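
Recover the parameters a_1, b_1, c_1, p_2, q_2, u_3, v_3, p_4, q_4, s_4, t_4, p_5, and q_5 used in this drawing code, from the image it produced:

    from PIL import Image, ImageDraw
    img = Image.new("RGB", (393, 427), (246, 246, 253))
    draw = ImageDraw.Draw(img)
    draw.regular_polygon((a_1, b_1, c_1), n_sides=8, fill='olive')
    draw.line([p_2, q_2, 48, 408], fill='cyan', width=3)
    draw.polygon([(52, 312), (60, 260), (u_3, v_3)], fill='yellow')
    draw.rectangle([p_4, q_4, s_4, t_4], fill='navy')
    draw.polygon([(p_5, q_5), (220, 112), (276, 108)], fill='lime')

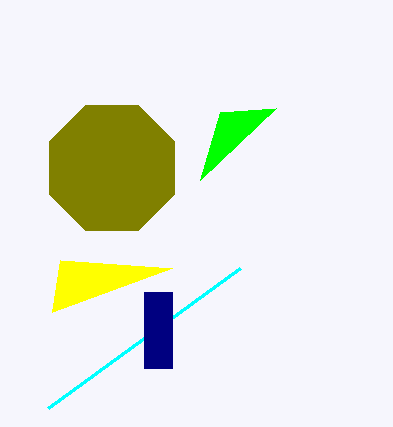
a_1 = 112; b_1 = 168; c_1 = 68; p_2 = 240; q_2 = 268; u_3 = 172; v_3 = 268; p_4 = 144; q_4 = 292; s_4 = 172; t_4 = 368; p_5 = 200; q_5 = 180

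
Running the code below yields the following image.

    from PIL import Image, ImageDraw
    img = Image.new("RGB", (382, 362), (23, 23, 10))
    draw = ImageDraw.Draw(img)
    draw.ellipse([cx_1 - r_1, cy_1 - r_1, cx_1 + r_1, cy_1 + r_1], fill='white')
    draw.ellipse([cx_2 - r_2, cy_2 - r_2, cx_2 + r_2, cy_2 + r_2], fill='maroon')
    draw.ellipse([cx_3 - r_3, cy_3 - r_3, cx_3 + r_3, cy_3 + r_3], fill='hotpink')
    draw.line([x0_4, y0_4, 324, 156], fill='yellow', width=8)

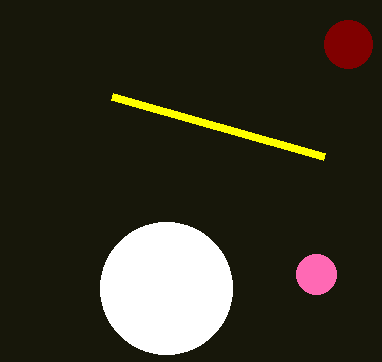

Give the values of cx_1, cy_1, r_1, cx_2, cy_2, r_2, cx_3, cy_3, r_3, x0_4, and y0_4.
cx_1 = 166
cy_1 = 288
r_1 = 66
cx_2 = 348
cy_2 = 44
r_2 = 24
cx_3 = 316
cy_3 = 274
r_3 = 20
x0_4 = 112
y0_4 = 96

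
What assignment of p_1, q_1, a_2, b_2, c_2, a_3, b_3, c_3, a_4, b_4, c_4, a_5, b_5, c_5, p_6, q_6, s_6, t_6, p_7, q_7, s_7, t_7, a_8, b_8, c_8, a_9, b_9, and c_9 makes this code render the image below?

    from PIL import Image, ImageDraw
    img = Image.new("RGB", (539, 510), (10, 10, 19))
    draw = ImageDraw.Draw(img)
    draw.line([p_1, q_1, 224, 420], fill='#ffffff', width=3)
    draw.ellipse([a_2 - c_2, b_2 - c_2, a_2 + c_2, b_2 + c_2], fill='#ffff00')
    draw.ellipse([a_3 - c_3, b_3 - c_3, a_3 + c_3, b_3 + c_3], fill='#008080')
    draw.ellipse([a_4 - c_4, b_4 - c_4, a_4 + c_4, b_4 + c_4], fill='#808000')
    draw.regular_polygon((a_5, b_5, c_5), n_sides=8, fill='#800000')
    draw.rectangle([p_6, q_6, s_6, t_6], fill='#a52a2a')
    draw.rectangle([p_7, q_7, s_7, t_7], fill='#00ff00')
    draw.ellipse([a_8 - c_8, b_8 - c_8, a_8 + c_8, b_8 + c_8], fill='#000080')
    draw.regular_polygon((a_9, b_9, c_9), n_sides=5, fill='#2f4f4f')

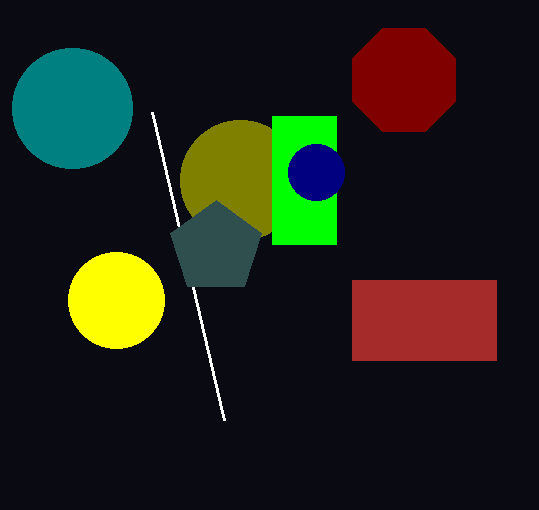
p_1 = 152
q_1 = 112
a_2 = 116
b_2 = 300
c_2 = 48
a_3 = 72
b_3 = 108
c_3 = 60
a_4 = 240
b_4 = 180
c_4 = 60
a_5 = 404
b_5 = 80
c_5 = 56
p_6 = 352
q_6 = 280
s_6 = 496
t_6 = 360
p_7 = 272
q_7 = 116
s_7 = 336
t_7 = 244
a_8 = 316
b_8 = 172
c_8 = 28
a_9 = 216
b_9 = 248
c_9 = 48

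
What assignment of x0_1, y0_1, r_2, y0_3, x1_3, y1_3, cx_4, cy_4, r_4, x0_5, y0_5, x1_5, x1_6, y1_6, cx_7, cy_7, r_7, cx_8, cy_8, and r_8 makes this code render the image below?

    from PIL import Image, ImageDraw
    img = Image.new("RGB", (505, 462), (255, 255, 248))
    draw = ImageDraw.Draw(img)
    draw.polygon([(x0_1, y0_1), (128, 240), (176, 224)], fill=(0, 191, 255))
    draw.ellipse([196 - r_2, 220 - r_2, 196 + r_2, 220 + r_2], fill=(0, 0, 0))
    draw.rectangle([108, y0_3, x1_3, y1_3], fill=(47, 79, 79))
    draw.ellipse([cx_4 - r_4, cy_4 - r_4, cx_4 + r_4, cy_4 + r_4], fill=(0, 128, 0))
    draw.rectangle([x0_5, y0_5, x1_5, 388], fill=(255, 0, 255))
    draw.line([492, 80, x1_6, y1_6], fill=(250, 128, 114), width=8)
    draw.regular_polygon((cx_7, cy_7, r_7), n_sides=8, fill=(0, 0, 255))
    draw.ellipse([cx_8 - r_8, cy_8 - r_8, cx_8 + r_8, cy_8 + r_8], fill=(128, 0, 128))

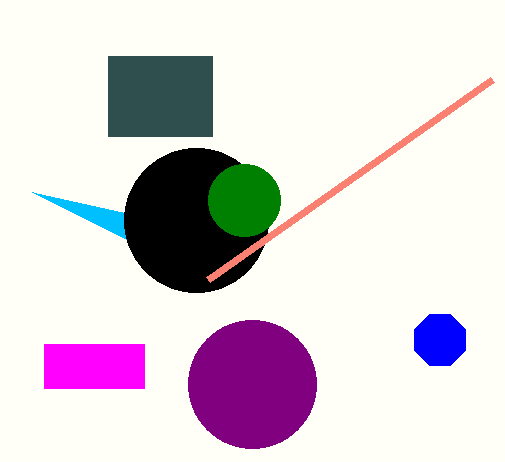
x0_1 = 32, y0_1 = 192, r_2 = 72, y0_3 = 56, x1_3 = 212, y1_3 = 136, cx_4 = 244, cy_4 = 200, r_4 = 36, x0_5 = 44, y0_5 = 344, x1_5 = 144, x1_6 = 208, y1_6 = 280, cx_7 = 440, cy_7 = 340, r_7 = 28, cx_8 = 252, cy_8 = 384, r_8 = 64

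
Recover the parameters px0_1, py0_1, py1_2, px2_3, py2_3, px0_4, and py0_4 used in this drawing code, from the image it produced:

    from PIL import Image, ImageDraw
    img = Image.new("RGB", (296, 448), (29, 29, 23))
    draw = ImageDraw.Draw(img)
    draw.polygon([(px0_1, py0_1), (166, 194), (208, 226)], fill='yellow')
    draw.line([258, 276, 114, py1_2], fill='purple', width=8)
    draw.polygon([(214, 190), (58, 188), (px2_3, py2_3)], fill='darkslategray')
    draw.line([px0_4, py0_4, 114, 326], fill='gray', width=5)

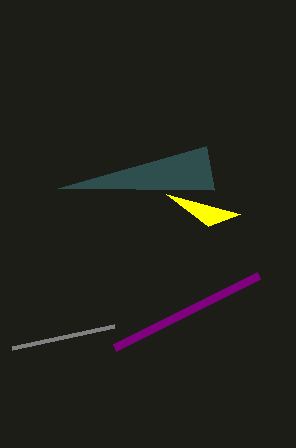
px0_1 = 240; py0_1 = 214; py1_2 = 348; px2_3 = 206; py2_3 = 146; px0_4 = 12; py0_4 = 348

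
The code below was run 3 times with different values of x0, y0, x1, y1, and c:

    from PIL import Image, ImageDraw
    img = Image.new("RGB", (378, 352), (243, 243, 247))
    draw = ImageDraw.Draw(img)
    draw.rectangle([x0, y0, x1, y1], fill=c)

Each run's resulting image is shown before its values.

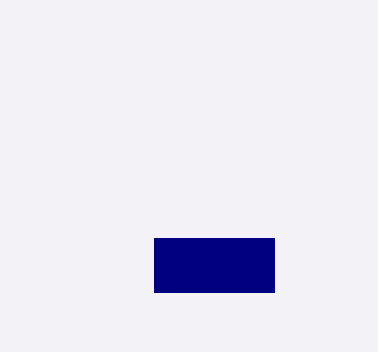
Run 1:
x0 = 154
y0 = 238
x1 = 274
y1 = 292
c = 'navy'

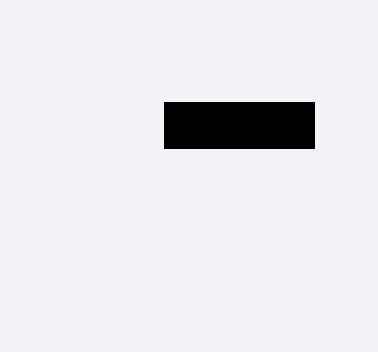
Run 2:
x0 = 164; y0 = 102; x1 = 314; y1 = 148; c = 'black'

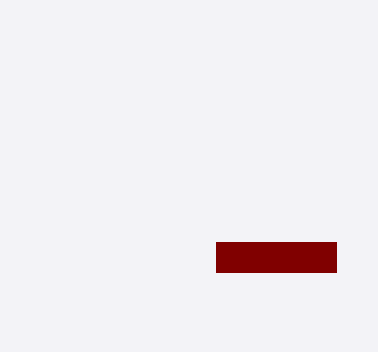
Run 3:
x0 = 216; y0 = 242; x1 = 336; y1 = 272; c = 'maroon'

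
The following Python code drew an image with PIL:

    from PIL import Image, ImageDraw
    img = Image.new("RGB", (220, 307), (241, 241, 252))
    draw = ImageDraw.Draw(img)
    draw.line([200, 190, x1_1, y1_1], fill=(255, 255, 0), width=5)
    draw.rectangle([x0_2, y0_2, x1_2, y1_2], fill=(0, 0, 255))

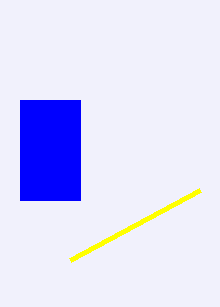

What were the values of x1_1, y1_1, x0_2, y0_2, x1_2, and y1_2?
x1_1 = 70, y1_1 = 260, x0_2 = 20, y0_2 = 100, x1_2 = 80, y1_2 = 200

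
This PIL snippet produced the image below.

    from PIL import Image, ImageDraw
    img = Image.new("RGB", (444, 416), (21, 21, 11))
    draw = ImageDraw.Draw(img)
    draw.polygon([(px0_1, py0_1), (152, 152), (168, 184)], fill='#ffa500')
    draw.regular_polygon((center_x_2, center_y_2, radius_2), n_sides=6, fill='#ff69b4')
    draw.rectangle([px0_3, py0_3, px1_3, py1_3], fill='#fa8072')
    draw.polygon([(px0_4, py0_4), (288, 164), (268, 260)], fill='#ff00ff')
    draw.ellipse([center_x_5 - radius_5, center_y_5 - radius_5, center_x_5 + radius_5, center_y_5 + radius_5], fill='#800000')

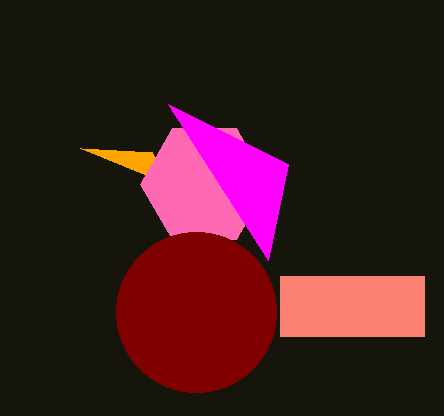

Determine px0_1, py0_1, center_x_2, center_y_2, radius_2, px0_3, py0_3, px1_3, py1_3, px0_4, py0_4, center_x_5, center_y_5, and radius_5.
px0_1 = 80, py0_1 = 148, center_x_2 = 204, center_y_2 = 184, radius_2 = 64, px0_3 = 280, py0_3 = 276, px1_3 = 424, py1_3 = 336, px0_4 = 168, py0_4 = 104, center_x_5 = 196, center_y_5 = 312, radius_5 = 80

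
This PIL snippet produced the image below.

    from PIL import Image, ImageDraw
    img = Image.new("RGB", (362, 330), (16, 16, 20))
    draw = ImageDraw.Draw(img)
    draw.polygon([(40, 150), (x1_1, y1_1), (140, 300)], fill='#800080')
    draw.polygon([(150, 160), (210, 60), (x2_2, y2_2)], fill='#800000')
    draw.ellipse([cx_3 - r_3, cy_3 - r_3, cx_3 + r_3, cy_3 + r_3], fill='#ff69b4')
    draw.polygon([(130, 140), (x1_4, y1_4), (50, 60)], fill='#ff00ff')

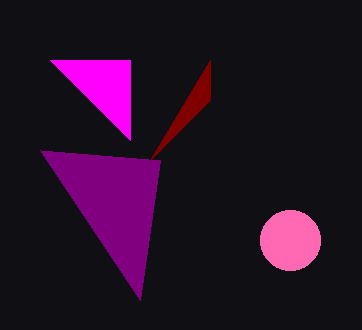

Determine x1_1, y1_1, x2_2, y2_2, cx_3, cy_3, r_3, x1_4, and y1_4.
x1_1 = 160
y1_1 = 160
x2_2 = 210
y2_2 = 100
cx_3 = 290
cy_3 = 240
r_3 = 30
x1_4 = 130
y1_4 = 60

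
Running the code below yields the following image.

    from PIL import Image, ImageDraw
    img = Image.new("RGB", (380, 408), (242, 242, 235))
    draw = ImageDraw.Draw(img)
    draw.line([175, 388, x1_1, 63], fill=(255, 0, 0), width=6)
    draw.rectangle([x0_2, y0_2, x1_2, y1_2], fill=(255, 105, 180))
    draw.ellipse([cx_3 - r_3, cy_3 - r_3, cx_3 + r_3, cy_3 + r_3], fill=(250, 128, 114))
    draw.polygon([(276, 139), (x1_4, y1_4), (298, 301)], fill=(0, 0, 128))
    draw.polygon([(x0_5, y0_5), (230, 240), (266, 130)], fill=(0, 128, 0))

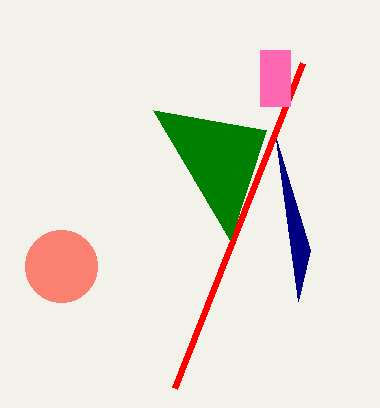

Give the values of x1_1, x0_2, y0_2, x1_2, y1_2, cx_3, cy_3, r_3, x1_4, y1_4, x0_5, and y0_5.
x1_1 = 303
x0_2 = 260
y0_2 = 50
x1_2 = 290
y1_2 = 106
cx_3 = 61
cy_3 = 266
r_3 = 36
x1_4 = 310
y1_4 = 250
x0_5 = 153
y0_5 = 110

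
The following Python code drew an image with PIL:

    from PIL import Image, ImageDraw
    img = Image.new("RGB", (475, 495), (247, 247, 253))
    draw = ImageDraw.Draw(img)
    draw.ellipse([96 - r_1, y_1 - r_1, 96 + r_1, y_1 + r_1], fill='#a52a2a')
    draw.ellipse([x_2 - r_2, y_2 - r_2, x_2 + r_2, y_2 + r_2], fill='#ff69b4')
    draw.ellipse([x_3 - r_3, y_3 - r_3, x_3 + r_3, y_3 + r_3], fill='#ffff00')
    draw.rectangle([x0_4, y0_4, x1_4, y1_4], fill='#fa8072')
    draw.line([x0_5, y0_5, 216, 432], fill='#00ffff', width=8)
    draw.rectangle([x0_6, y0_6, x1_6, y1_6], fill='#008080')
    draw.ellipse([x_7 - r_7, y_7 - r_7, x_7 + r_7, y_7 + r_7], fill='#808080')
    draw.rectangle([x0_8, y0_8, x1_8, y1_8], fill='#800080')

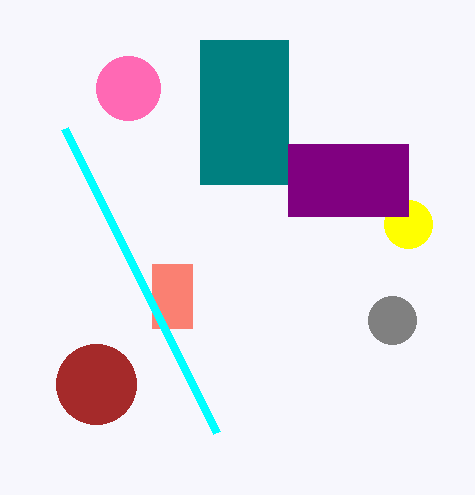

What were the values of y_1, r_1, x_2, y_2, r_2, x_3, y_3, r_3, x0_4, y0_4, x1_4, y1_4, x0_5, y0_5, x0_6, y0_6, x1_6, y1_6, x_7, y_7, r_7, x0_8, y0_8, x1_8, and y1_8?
y_1 = 384
r_1 = 40
x_2 = 128
y_2 = 88
r_2 = 32
x_3 = 408
y_3 = 224
r_3 = 24
x0_4 = 152
y0_4 = 264
x1_4 = 192
y1_4 = 328
x0_5 = 64
y0_5 = 128
x0_6 = 200
y0_6 = 40
x1_6 = 288
y1_6 = 184
x_7 = 392
y_7 = 320
r_7 = 24
x0_8 = 288
y0_8 = 144
x1_8 = 408
y1_8 = 216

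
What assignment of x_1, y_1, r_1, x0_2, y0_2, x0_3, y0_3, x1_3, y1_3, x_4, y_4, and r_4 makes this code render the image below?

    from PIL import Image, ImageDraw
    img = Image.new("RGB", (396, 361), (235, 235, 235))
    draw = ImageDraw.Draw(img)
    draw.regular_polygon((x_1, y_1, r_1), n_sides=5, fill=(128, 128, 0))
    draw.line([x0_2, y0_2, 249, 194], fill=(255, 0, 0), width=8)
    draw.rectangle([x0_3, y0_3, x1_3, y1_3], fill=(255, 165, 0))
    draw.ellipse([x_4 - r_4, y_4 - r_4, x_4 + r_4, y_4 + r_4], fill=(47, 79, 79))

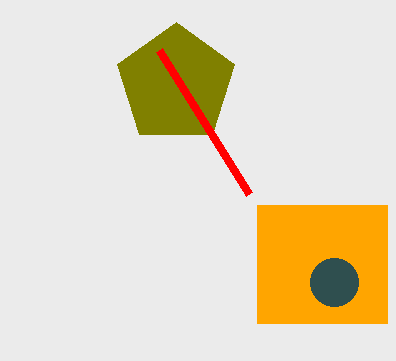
x_1 = 176; y_1 = 84; r_1 = 62; x0_2 = 159; y0_2 = 50; x0_3 = 257; y0_3 = 205; x1_3 = 387; y1_3 = 323; x_4 = 334; y_4 = 282; r_4 = 24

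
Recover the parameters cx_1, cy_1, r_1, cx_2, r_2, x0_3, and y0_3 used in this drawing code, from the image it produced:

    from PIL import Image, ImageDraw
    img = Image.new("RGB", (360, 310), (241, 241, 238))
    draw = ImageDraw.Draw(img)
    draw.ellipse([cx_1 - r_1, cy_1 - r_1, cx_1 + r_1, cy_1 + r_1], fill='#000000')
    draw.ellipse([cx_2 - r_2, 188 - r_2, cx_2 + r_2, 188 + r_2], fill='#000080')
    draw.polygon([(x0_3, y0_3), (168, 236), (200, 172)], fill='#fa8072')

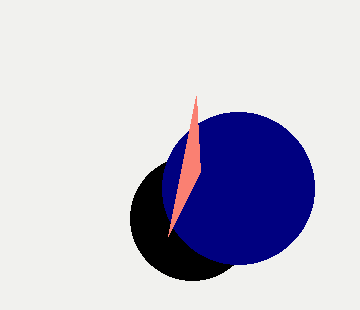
cx_1 = 192
cy_1 = 218
r_1 = 62
cx_2 = 238
r_2 = 76
x0_3 = 196
y0_3 = 96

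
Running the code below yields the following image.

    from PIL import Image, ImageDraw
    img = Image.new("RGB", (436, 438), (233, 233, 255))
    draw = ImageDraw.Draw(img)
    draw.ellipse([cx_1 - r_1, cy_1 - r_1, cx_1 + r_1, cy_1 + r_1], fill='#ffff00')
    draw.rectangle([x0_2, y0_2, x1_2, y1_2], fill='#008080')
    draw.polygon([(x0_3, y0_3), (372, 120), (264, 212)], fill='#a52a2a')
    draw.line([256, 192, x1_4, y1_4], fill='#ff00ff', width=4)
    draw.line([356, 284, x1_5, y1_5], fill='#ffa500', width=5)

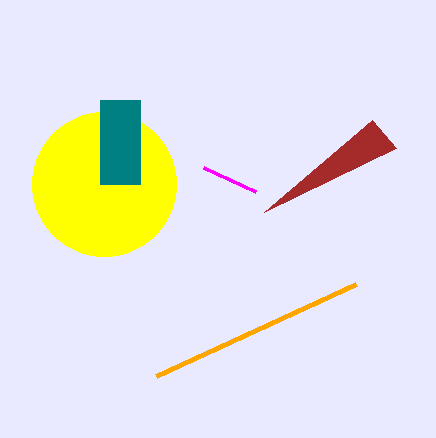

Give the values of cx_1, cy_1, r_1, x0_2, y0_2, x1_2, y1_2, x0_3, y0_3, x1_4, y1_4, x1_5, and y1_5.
cx_1 = 104, cy_1 = 184, r_1 = 72, x0_2 = 100, y0_2 = 100, x1_2 = 140, y1_2 = 184, x0_3 = 396, y0_3 = 148, x1_4 = 204, y1_4 = 168, x1_5 = 156, y1_5 = 376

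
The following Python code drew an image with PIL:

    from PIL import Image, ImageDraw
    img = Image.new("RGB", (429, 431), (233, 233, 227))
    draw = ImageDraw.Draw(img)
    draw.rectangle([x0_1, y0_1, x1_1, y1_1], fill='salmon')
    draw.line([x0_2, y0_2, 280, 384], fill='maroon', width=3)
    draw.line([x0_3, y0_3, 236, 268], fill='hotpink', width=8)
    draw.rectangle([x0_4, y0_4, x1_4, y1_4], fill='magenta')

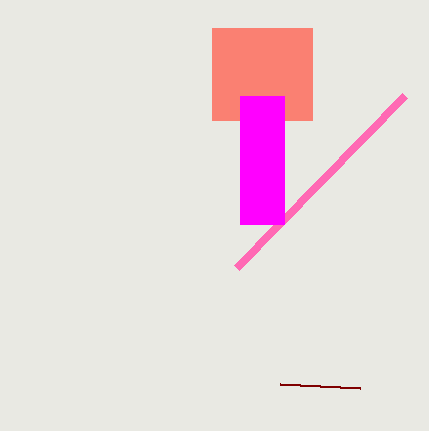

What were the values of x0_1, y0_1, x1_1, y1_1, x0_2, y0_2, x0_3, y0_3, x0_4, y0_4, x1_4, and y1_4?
x0_1 = 212, y0_1 = 28, x1_1 = 312, y1_1 = 120, x0_2 = 360, y0_2 = 388, x0_3 = 404, y0_3 = 96, x0_4 = 240, y0_4 = 96, x1_4 = 284, y1_4 = 224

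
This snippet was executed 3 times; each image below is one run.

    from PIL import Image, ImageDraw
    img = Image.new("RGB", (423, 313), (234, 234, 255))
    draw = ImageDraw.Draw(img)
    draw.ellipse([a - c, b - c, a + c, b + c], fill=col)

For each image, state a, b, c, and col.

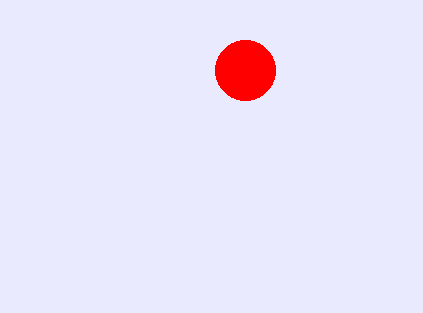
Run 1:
a = 245; b = 70; c = 30; col = 'red'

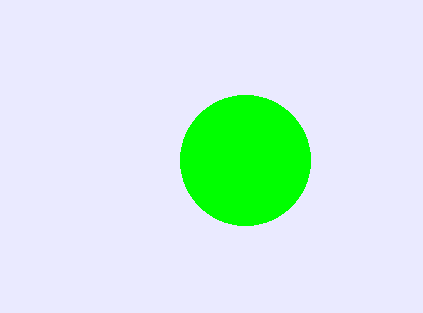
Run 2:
a = 245; b = 160; c = 65; col = 'lime'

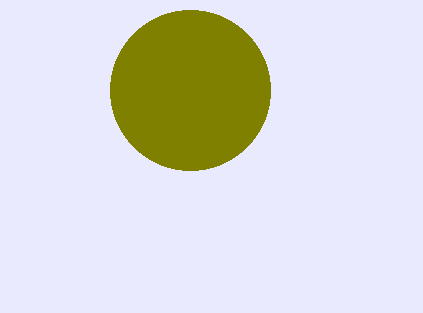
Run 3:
a = 190, b = 90, c = 80, col = 'olive'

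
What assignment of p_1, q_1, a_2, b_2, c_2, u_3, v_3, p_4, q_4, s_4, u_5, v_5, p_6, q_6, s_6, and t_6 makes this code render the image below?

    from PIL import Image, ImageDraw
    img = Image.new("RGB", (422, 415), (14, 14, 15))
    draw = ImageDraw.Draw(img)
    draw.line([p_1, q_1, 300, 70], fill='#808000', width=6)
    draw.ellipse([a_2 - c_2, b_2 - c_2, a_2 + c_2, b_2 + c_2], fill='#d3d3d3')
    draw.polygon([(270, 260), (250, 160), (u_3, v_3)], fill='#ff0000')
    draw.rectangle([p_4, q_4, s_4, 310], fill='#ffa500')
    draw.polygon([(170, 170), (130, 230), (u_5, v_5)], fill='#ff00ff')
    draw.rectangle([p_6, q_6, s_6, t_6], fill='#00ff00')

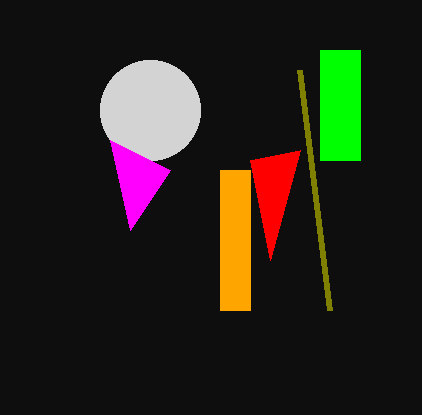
p_1 = 330; q_1 = 310; a_2 = 150; b_2 = 110; c_2 = 50; u_3 = 300; v_3 = 150; p_4 = 220; q_4 = 170; s_4 = 250; u_5 = 110; v_5 = 140; p_6 = 320; q_6 = 50; s_6 = 360; t_6 = 160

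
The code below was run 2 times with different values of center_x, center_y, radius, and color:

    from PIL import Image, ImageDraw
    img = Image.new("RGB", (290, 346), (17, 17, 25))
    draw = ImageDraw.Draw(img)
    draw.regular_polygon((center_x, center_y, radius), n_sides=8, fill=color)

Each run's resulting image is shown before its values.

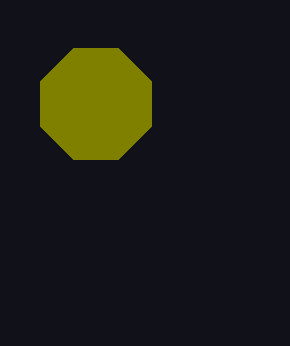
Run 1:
center_x = 96
center_y = 104
radius = 60
color = 'olive'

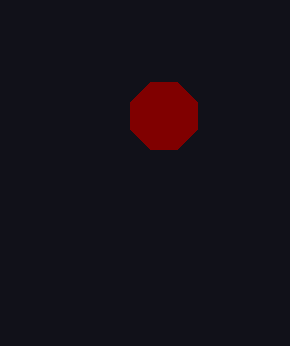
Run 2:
center_x = 164
center_y = 116
radius = 36
color = 'maroon'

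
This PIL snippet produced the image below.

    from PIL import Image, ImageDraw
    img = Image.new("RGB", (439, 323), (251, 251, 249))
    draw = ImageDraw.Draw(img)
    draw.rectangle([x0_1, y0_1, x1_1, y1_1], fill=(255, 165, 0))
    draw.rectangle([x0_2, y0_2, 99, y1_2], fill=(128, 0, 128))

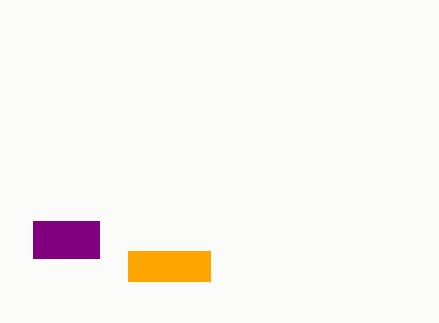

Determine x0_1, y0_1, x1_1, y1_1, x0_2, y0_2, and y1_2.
x0_1 = 128
y0_1 = 251
x1_1 = 210
y1_1 = 281
x0_2 = 33
y0_2 = 221
y1_2 = 258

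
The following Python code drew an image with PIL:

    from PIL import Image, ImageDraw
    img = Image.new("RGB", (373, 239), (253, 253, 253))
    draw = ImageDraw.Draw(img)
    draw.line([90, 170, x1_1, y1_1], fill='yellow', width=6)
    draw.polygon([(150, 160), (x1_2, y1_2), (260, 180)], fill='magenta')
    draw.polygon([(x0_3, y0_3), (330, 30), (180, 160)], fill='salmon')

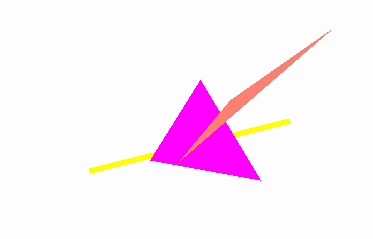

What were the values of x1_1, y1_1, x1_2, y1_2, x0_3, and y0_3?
x1_1 = 290; y1_1 = 120; x1_2 = 200; y1_2 = 80; x0_3 = 230; y0_3 = 100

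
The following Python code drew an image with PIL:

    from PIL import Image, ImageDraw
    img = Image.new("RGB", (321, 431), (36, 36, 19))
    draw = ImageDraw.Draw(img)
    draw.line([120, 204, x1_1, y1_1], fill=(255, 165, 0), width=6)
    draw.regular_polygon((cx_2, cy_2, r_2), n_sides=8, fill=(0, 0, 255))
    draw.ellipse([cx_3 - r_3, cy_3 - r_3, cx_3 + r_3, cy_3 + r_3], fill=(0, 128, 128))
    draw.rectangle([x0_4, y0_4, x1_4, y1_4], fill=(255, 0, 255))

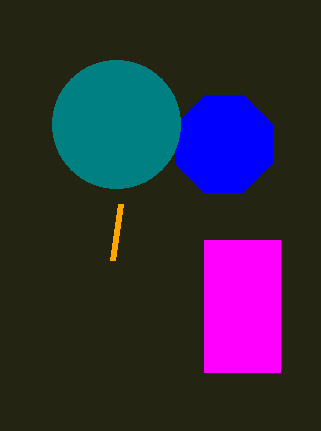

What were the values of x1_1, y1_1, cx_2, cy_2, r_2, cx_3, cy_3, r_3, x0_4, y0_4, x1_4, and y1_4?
x1_1 = 112; y1_1 = 260; cx_2 = 224; cy_2 = 144; r_2 = 52; cx_3 = 116; cy_3 = 124; r_3 = 64; x0_4 = 204; y0_4 = 240; x1_4 = 280; y1_4 = 372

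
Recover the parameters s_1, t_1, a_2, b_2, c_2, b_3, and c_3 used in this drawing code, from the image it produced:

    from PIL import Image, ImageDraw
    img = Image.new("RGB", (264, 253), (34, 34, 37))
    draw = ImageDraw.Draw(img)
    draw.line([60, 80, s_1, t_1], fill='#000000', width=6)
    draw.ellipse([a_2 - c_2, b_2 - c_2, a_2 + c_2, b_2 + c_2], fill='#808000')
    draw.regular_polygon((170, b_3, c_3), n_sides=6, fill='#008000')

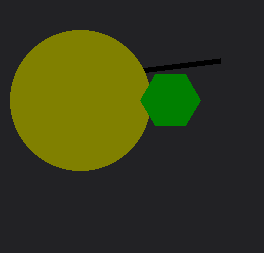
s_1 = 220, t_1 = 60, a_2 = 80, b_2 = 100, c_2 = 70, b_3 = 100, c_3 = 30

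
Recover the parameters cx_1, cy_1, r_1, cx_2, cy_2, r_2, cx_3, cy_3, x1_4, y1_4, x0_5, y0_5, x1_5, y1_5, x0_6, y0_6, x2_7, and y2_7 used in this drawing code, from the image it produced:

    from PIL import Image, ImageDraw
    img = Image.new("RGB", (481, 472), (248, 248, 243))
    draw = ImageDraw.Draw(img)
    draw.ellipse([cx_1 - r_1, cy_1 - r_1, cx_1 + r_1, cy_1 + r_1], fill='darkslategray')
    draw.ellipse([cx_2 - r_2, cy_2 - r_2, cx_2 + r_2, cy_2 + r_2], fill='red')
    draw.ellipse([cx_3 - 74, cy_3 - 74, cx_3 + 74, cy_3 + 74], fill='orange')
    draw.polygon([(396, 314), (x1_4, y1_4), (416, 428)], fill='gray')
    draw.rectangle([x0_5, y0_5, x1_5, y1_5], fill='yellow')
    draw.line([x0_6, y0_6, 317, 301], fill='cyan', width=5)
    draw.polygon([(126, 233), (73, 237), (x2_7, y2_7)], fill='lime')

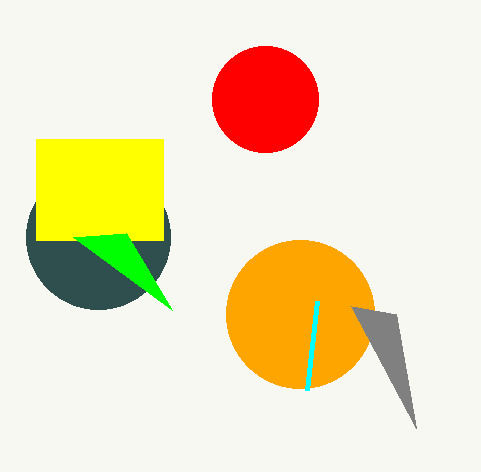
cx_1 = 98
cy_1 = 237
r_1 = 72
cx_2 = 265
cy_2 = 99
r_2 = 53
cx_3 = 300
cy_3 = 314
x1_4 = 351
y1_4 = 306
x0_5 = 36
y0_5 = 139
x1_5 = 163
y1_5 = 240
x0_6 = 307
y0_6 = 390
x2_7 = 172
y2_7 = 310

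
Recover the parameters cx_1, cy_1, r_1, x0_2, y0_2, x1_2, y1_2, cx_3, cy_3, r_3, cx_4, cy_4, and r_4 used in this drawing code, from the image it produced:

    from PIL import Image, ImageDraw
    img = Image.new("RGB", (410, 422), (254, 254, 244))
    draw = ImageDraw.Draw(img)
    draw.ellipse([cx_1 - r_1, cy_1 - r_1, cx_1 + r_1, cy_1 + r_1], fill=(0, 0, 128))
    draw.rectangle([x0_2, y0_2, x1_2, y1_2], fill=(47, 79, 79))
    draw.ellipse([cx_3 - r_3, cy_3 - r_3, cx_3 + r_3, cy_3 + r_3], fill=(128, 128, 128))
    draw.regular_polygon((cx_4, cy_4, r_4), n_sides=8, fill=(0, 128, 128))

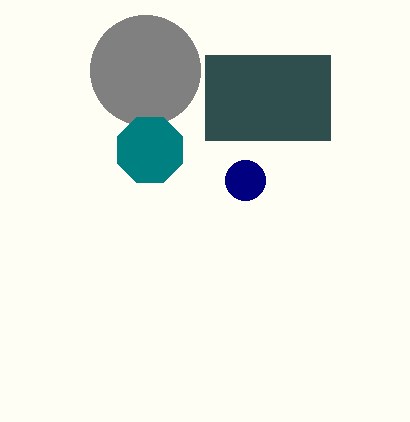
cx_1 = 245
cy_1 = 180
r_1 = 20
x0_2 = 205
y0_2 = 55
x1_2 = 330
y1_2 = 140
cx_3 = 145
cy_3 = 70
r_3 = 55
cx_4 = 150
cy_4 = 150
r_4 = 35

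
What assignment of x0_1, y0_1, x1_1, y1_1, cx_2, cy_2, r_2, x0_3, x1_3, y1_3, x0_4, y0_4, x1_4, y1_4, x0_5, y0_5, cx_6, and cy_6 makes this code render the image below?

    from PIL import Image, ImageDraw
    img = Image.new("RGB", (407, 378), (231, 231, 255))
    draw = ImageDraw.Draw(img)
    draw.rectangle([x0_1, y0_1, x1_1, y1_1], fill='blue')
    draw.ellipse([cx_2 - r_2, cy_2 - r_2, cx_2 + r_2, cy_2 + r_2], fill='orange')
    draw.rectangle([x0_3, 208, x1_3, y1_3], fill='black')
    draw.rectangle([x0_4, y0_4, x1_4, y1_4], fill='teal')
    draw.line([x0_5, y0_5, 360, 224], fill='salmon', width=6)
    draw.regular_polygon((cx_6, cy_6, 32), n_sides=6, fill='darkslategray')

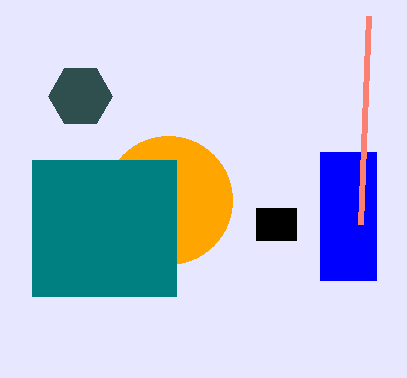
x0_1 = 320; y0_1 = 152; x1_1 = 376; y1_1 = 280; cx_2 = 168; cy_2 = 200; r_2 = 64; x0_3 = 256; x1_3 = 296; y1_3 = 240; x0_4 = 32; y0_4 = 160; x1_4 = 176; y1_4 = 296; x0_5 = 368; y0_5 = 16; cx_6 = 80; cy_6 = 96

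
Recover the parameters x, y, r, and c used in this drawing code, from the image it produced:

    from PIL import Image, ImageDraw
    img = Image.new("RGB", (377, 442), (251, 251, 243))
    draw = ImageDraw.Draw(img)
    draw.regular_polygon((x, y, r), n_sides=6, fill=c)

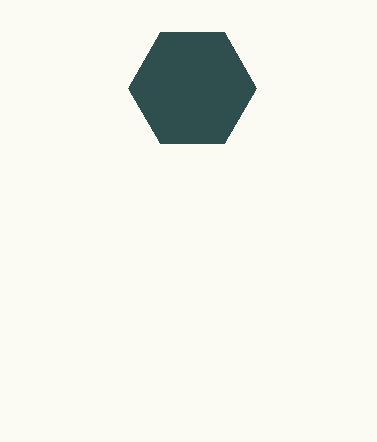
x = 192; y = 88; r = 64; c = 'darkslategray'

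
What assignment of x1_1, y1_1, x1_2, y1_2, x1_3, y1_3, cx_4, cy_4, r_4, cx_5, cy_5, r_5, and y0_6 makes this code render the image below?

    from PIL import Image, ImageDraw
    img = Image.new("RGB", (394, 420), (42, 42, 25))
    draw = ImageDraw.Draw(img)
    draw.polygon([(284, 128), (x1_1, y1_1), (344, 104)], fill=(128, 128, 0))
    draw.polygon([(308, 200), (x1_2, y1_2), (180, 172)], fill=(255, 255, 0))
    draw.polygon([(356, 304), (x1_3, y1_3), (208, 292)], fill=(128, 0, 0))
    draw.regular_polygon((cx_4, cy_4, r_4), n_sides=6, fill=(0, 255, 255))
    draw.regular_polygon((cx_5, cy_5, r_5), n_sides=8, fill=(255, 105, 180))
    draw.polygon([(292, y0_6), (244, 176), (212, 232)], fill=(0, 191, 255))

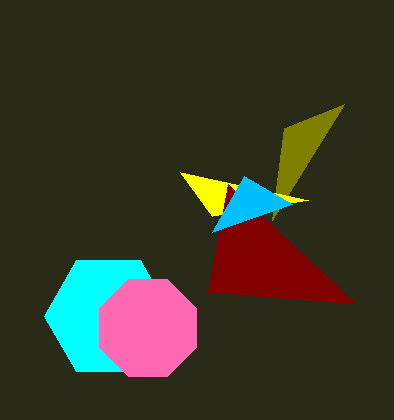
x1_1 = 272, y1_1 = 220, x1_2 = 212, y1_2 = 216, x1_3 = 228, y1_3 = 184, cx_4 = 108, cy_4 = 316, r_4 = 64, cx_5 = 148, cy_5 = 328, r_5 = 52, y0_6 = 204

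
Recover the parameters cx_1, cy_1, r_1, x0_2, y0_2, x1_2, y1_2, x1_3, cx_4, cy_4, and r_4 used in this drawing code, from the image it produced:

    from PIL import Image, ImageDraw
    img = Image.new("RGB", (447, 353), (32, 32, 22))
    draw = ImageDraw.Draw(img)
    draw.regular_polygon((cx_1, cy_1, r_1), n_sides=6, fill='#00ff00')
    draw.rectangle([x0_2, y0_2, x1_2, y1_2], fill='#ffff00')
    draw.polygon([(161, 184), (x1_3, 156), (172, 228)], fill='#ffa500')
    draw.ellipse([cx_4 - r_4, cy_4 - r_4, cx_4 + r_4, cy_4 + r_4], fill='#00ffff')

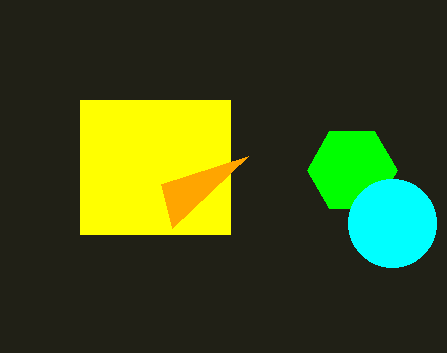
cx_1 = 352
cy_1 = 170
r_1 = 45
x0_2 = 80
y0_2 = 100
x1_2 = 230
y1_2 = 234
x1_3 = 248
cx_4 = 392
cy_4 = 223
r_4 = 44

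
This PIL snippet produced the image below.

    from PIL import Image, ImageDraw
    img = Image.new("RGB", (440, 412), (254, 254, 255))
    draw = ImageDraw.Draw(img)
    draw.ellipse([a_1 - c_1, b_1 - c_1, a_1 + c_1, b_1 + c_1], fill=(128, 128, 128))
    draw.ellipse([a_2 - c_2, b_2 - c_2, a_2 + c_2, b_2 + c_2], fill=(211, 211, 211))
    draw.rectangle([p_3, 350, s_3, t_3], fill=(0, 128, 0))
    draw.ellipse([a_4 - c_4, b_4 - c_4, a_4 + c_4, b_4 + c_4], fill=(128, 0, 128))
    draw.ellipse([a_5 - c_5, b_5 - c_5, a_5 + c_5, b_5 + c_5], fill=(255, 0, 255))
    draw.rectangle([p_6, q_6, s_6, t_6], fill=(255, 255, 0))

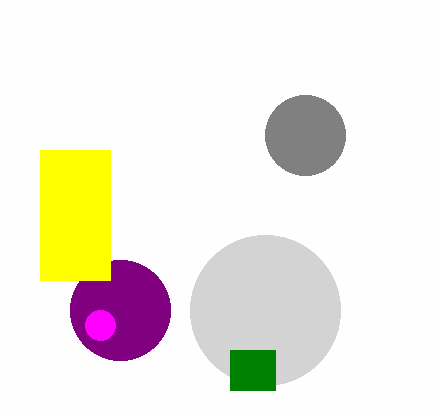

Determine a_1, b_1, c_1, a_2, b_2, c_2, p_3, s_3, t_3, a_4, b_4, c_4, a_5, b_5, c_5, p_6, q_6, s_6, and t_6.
a_1 = 305
b_1 = 135
c_1 = 40
a_2 = 265
b_2 = 310
c_2 = 75
p_3 = 230
s_3 = 275
t_3 = 390
a_4 = 120
b_4 = 310
c_4 = 50
a_5 = 100
b_5 = 325
c_5 = 15
p_6 = 40
q_6 = 150
s_6 = 110
t_6 = 280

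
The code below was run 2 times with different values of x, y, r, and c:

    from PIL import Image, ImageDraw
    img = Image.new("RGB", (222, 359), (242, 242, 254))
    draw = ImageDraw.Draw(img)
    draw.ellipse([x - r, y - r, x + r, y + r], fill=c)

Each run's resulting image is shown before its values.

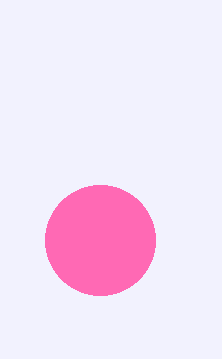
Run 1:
x = 100
y = 240
r = 55
c = 'hotpink'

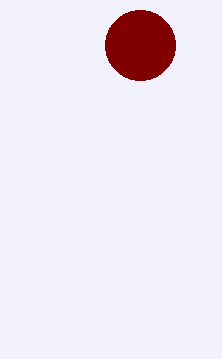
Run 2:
x = 140; y = 45; r = 35; c = 'maroon'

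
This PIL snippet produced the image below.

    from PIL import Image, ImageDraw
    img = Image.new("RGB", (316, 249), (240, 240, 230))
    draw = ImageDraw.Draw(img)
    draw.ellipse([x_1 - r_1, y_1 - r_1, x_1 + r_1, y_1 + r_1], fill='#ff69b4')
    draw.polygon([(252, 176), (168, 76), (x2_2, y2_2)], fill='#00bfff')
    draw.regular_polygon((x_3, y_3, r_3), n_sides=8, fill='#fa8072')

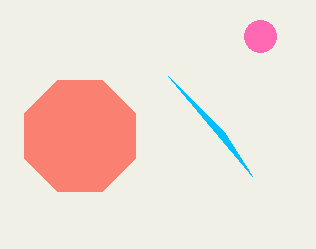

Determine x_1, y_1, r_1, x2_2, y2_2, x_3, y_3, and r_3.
x_1 = 260
y_1 = 36
r_1 = 16
x2_2 = 224
y2_2 = 132
x_3 = 80
y_3 = 136
r_3 = 60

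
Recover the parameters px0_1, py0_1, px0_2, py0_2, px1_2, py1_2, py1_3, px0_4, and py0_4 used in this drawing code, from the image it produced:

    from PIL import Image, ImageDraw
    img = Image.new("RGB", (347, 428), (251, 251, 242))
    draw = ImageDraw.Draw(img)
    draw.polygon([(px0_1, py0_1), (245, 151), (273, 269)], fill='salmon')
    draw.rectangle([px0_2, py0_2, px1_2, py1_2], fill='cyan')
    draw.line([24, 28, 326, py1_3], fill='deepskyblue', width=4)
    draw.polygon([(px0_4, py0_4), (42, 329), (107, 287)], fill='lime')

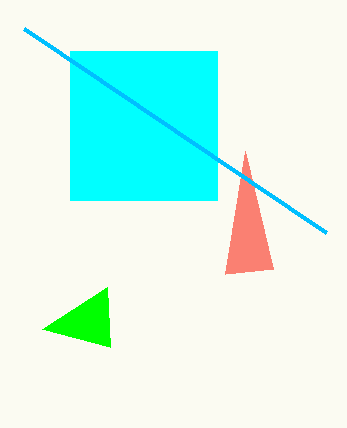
px0_1 = 225; py0_1 = 274; px0_2 = 70; py0_2 = 51; px1_2 = 217; py1_2 = 200; py1_3 = 232; px0_4 = 110; py0_4 = 347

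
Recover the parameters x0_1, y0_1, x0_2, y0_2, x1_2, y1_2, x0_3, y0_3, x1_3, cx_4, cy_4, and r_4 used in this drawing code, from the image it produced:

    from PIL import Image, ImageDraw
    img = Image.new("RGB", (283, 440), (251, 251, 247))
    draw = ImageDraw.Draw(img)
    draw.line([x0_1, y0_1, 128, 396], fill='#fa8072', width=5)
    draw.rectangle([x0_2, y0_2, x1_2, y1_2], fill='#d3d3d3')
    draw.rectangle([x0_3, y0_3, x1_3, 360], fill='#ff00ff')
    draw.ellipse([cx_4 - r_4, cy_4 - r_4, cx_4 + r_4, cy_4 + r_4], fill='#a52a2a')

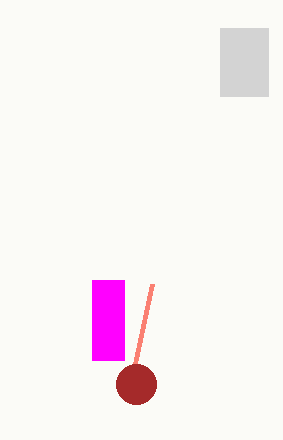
x0_1 = 152
y0_1 = 284
x0_2 = 220
y0_2 = 28
x1_2 = 268
y1_2 = 96
x0_3 = 92
y0_3 = 280
x1_3 = 124
cx_4 = 136
cy_4 = 384
r_4 = 20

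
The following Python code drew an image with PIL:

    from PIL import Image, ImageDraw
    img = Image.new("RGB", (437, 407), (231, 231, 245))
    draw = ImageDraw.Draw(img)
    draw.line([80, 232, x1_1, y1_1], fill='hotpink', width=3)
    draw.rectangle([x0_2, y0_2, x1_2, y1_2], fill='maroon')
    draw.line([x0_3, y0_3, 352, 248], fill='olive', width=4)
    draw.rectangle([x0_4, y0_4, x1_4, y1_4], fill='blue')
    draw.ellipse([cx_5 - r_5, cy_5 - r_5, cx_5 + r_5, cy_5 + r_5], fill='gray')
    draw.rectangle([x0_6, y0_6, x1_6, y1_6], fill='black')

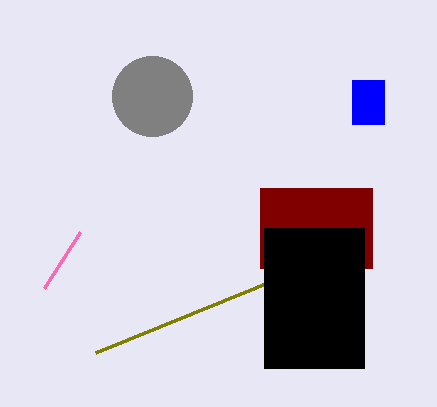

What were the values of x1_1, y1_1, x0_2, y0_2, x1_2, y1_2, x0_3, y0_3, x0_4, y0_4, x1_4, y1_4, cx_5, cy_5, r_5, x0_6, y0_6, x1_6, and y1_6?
x1_1 = 44, y1_1 = 288, x0_2 = 260, y0_2 = 188, x1_2 = 372, y1_2 = 268, x0_3 = 96, y0_3 = 352, x0_4 = 352, y0_4 = 80, x1_4 = 384, y1_4 = 124, cx_5 = 152, cy_5 = 96, r_5 = 40, x0_6 = 264, y0_6 = 228, x1_6 = 364, y1_6 = 368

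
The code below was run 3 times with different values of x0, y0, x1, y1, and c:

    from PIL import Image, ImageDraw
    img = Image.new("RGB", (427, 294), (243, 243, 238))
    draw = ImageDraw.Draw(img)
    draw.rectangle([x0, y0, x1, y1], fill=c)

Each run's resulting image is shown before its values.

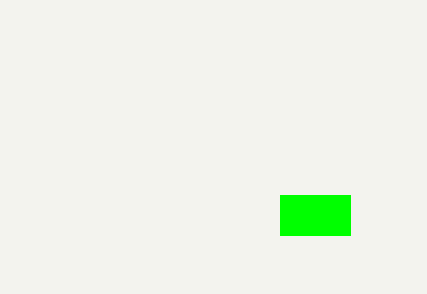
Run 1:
x0 = 280, y0 = 195, x1 = 350, y1 = 235, c = 'lime'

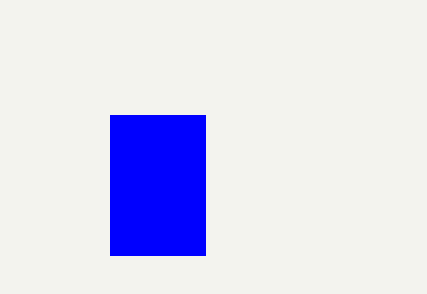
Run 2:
x0 = 110; y0 = 115; x1 = 205; y1 = 255; c = 'blue'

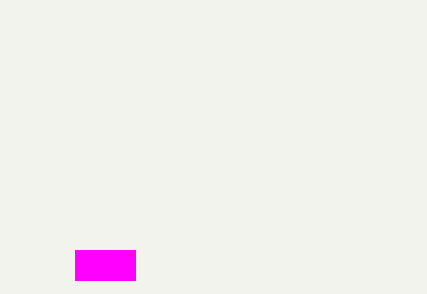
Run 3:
x0 = 75; y0 = 250; x1 = 135; y1 = 280; c = 'magenta'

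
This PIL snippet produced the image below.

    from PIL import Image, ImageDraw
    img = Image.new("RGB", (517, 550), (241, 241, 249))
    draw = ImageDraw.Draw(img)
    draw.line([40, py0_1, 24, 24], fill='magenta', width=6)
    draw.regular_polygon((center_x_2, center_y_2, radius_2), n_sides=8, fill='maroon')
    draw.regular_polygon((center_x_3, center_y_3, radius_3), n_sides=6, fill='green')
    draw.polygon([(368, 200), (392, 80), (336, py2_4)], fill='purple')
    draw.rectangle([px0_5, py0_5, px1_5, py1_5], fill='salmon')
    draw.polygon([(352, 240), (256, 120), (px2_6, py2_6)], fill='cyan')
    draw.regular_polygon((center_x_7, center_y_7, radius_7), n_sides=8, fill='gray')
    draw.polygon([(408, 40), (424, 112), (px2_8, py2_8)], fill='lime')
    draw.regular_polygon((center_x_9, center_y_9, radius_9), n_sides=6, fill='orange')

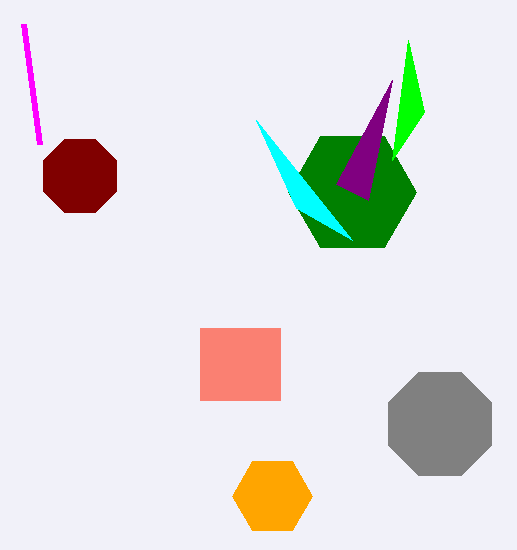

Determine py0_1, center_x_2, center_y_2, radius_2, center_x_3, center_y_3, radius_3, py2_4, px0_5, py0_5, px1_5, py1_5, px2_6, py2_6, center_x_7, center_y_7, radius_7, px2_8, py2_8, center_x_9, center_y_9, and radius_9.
py0_1 = 144
center_x_2 = 80
center_y_2 = 176
radius_2 = 40
center_x_3 = 352
center_y_3 = 192
radius_3 = 64
py2_4 = 184
px0_5 = 200
py0_5 = 328
px1_5 = 280
py1_5 = 400
px2_6 = 296
py2_6 = 208
center_x_7 = 440
center_y_7 = 424
radius_7 = 56
px2_8 = 392
py2_8 = 160
center_x_9 = 272
center_y_9 = 496
radius_9 = 40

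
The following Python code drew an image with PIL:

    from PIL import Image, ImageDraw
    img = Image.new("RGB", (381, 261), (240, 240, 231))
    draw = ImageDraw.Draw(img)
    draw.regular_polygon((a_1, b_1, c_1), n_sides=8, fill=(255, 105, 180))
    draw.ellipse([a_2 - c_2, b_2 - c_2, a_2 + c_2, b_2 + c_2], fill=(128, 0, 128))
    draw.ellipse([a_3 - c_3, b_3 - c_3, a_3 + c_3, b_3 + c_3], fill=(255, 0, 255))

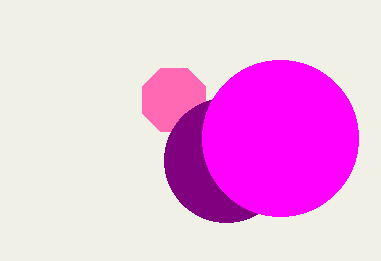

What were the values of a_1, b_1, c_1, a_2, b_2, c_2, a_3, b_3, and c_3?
a_1 = 174
b_1 = 100
c_1 = 34
a_2 = 226
b_2 = 160
c_2 = 62
a_3 = 280
b_3 = 138
c_3 = 78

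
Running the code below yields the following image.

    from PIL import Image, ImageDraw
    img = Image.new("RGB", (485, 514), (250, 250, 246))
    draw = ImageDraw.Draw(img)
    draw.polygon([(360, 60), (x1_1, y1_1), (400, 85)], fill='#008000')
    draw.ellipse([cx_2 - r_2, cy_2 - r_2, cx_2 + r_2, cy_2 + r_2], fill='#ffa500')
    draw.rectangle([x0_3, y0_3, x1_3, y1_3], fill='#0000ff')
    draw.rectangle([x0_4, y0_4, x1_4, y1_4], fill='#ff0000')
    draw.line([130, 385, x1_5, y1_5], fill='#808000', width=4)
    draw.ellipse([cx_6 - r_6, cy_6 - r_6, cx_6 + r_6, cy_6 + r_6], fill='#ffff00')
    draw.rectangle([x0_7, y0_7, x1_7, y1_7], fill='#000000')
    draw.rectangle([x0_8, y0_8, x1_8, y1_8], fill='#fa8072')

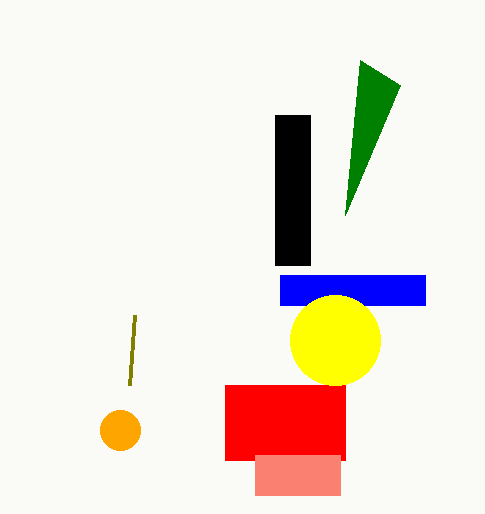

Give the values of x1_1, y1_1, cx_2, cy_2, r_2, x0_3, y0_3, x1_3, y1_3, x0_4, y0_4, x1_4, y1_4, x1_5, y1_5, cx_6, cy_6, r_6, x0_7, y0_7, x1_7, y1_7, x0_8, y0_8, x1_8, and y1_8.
x1_1 = 345
y1_1 = 215
cx_2 = 120
cy_2 = 430
r_2 = 20
x0_3 = 280
y0_3 = 275
x1_3 = 425
y1_3 = 305
x0_4 = 225
y0_4 = 385
x1_4 = 345
y1_4 = 460
x1_5 = 135
y1_5 = 315
cx_6 = 335
cy_6 = 340
r_6 = 45
x0_7 = 275
y0_7 = 115
x1_7 = 310
y1_7 = 265
x0_8 = 255
y0_8 = 455
x1_8 = 340
y1_8 = 495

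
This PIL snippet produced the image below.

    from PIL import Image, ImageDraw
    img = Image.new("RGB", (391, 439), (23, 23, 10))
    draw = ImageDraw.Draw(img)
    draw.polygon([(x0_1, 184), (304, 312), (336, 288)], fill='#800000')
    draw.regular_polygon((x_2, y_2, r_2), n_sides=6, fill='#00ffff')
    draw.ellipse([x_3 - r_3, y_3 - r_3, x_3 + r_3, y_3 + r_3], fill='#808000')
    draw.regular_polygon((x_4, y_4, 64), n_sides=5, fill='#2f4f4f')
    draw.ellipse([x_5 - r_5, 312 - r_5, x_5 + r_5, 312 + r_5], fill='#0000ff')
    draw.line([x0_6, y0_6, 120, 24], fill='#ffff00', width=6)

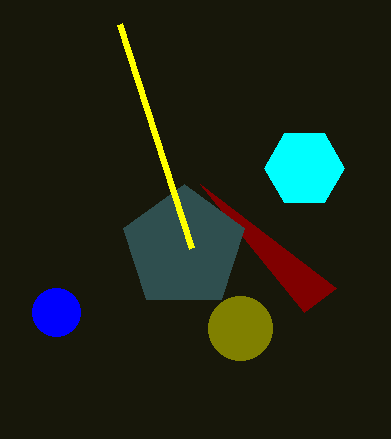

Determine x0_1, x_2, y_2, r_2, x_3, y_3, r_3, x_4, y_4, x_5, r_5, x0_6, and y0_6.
x0_1 = 200
x_2 = 304
y_2 = 168
r_2 = 40
x_3 = 240
y_3 = 328
r_3 = 32
x_4 = 184
y_4 = 248
x_5 = 56
r_5 = 24
x0_6 = 192
y0_6 = 248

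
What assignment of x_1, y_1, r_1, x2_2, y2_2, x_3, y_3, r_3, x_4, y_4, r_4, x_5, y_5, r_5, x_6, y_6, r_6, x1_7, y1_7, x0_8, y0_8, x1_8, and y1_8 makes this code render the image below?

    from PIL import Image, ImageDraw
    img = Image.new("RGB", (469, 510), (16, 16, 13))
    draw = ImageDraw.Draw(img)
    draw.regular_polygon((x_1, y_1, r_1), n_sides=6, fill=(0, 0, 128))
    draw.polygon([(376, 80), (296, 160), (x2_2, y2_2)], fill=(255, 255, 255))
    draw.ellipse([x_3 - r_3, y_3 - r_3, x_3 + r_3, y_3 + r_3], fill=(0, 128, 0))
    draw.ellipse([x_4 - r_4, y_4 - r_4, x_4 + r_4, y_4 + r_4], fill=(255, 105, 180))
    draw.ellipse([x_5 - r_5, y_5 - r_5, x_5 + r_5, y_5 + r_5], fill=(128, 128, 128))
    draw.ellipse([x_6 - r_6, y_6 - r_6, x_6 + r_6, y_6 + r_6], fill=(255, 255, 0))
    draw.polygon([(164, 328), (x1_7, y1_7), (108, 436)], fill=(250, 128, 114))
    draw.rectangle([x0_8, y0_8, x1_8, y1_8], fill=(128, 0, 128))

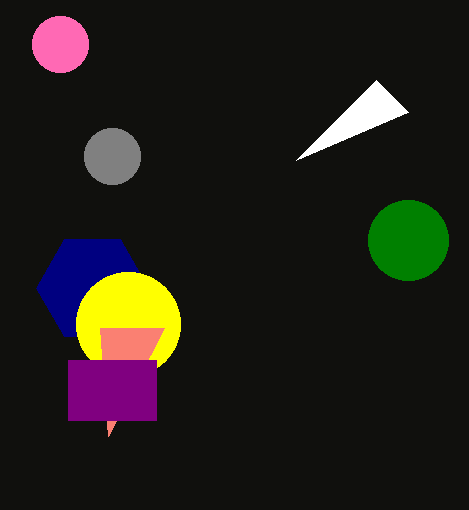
x_1 = 92, y_1 = 288, r_1 = 56, x2_2 = 408, y2_2 = 112, x_3 = 408, y_3 = 240, r_3 = 40, x_4 = 60, y_4 = 44, r_4 = 28, x_5 = 112, y_5 = 156, r_5 = 28, x_6 = 128, y_6 = 324, r_6 = 52, x1_7 = 100, y1_7 = 328, x0_8 = 68, y0_8 = 360, x1_8 = 156, y1_8 = 420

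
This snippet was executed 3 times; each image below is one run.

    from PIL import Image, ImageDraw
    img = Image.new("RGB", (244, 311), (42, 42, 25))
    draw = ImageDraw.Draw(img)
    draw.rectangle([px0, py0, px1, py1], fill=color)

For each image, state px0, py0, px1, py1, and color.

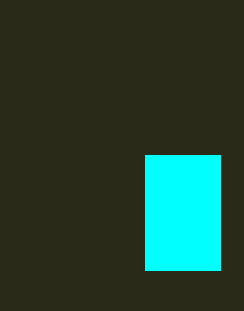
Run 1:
px0 = 145; py0 = 155; px1 = 220; py1 = 270; color = 'cyan'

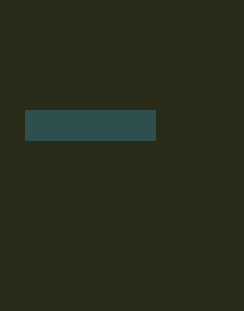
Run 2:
px0 = 25, py0 = 110, px1 = 155, py1 = 140, color = 'darkslategray'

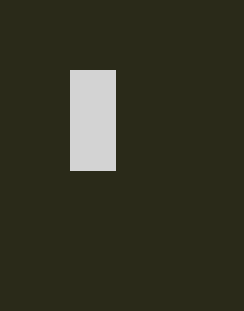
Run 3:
px0 = 70; py0 = 70; px1 = 115; py1 = 170; color = 'lightgray'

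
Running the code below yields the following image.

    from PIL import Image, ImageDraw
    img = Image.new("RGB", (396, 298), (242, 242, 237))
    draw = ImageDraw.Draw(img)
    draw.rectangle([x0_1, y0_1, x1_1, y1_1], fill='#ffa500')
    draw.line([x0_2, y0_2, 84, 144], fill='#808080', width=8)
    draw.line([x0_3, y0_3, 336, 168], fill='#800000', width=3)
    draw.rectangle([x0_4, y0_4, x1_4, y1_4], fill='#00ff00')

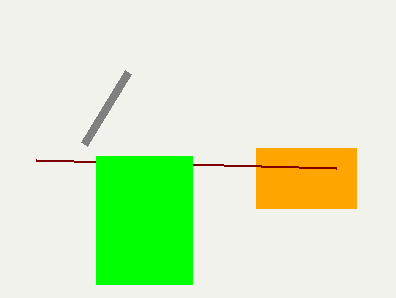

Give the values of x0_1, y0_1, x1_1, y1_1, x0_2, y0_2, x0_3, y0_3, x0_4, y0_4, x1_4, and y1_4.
x0_1 = 256
y0_1 = 148
x1_1 = 356
y1_1 = 208
x0_2 = 128
y0_2 = 72
x0_3 = 36
y0_3 = 160
x0_4 = 96
y0_4 = 156
x1_4 = 192
y1_4 = 284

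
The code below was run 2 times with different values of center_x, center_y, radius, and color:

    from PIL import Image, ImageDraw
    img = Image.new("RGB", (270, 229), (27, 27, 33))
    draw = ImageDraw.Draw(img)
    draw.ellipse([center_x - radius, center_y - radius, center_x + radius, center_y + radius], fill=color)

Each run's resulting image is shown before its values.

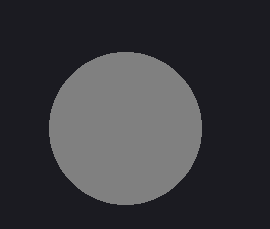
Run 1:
center_x = 125; center_y = 128; radius = 76; color = 'gray'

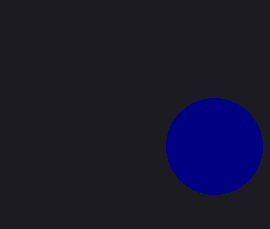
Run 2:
center_x = 214; center_y = 146; radius = 48; color = 'navy'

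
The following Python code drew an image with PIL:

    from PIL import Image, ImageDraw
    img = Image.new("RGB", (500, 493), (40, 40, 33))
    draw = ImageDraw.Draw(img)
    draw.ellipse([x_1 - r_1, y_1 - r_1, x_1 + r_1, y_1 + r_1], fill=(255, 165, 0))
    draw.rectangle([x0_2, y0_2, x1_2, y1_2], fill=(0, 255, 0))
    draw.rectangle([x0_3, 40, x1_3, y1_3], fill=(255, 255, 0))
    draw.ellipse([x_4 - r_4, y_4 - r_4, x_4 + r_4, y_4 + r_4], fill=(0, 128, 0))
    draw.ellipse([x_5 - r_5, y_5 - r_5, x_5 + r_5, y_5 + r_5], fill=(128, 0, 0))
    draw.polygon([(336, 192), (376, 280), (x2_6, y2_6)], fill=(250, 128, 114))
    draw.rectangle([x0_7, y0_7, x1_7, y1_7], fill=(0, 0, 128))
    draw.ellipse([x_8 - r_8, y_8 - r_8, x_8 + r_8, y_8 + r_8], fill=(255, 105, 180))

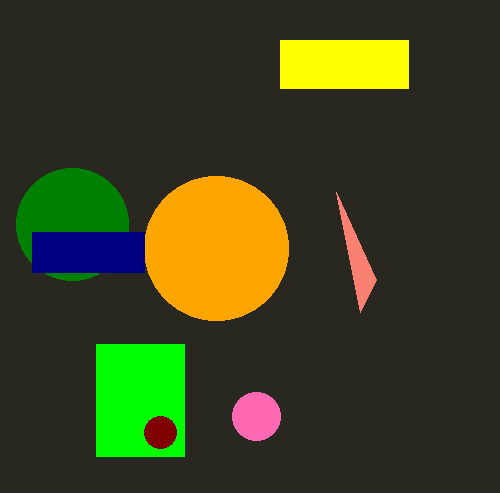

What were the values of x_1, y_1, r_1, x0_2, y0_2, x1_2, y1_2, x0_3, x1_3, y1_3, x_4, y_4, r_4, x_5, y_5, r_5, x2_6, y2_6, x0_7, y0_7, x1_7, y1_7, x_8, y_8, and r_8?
x_1 = 216
y_1 = 248
r_1 = 72
x0_2 = 96
y0_2 = 344
x1_2 = 184
y1_2 = 456
x0_3 = 280
x1_3 = 408
y1_3 = 88
x_4 = 72
y_4 = 224
r_4 = 56
x_5 = 160
y_5 = 432
r_5 = 16
x2_6 = 360
y2_6 = 312
x0_7 = 32
y0_7 = 232
x1_7 = 144
y1_7 = 272
x_8 = 256
y_8 = 416
r_8 = 24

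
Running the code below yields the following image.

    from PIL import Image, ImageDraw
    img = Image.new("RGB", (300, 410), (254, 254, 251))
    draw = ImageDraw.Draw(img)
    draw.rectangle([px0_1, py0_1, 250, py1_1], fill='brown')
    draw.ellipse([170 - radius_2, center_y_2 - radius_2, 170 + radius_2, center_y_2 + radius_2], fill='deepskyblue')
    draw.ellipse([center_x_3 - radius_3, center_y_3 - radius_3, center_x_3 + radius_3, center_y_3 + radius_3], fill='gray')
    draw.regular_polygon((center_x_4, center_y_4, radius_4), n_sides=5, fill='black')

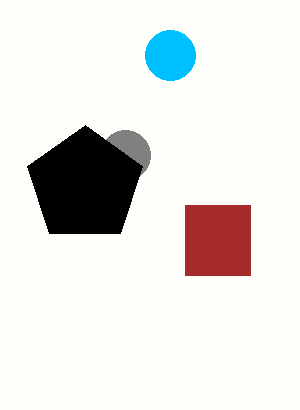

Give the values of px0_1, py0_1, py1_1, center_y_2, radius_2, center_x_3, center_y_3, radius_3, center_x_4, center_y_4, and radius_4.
px0_1 = 185, py0_1 = 205, py1_1 = 275, center_y_2 = 55, radius_2 = 25, center_x_3 = 125, center_y_3 = 155, radius_3 = 25, center_x_4 = 85, center_y_4 = 185, radius_4 = 60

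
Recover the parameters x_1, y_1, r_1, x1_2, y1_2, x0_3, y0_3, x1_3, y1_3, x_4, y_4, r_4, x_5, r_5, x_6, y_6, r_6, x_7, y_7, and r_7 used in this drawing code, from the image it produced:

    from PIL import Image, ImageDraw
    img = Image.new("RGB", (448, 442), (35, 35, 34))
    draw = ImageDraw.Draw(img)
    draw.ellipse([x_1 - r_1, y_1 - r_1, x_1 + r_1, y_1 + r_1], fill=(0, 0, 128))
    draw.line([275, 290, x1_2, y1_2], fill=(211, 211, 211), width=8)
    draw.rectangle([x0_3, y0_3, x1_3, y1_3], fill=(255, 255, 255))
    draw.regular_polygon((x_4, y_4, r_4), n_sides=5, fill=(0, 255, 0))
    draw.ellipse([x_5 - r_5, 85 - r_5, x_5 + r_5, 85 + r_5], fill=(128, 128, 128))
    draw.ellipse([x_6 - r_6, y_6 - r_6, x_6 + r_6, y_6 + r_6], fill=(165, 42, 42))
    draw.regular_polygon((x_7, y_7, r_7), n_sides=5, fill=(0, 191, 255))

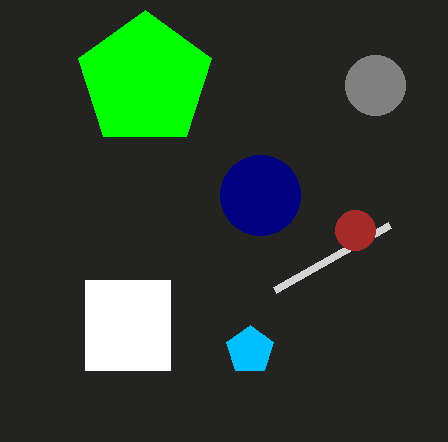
x_1 = 260; y_1 = 195; r_1 = 40; x1_2 = 390; y1_2 = 225; x0_3 = 85; y0_3 = 280; x1_3 = 170; y1_3 = 370; x_4 = 145; y_4 = 80; r_4 = 70; x_5 = 375; r_5 = 30; x_6 = 355; y_6 = 230; r_6 = 20; x_7 = 250; y_7 = 350; r_7 = 25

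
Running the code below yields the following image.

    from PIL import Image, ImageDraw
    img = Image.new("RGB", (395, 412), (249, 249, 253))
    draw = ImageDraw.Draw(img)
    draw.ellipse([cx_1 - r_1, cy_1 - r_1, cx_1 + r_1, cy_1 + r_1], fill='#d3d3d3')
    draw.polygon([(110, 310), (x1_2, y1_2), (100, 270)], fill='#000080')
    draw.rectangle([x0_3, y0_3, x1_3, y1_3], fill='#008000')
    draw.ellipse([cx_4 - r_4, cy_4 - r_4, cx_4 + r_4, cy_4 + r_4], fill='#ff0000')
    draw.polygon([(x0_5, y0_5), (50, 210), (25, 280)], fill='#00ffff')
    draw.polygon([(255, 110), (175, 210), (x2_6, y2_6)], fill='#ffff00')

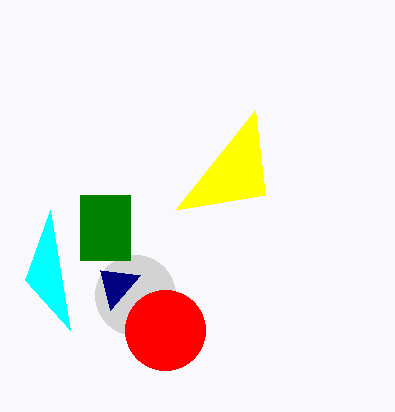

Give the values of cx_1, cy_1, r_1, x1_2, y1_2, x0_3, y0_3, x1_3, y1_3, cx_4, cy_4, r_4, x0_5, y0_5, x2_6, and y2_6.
cx_1 = 135, cy_1 = 295, r_1 = 40, x1_2 = 140, y1_2 = 275, x0_3 = 80, y0_3 = 195, x1_3 = 130, y1_3 = 260, cx_4 = 165, cy_4 = 330, r_4 = 40, x0_5 = 70, y0_5 = 330, x2_6 = 265, y2_6 = 195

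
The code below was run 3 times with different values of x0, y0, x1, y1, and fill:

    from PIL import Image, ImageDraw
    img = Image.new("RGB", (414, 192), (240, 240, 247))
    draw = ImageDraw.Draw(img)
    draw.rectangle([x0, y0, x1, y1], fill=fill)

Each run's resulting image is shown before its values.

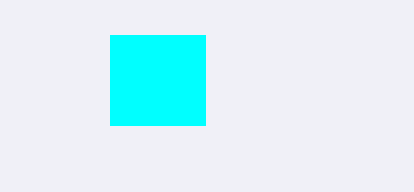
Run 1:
x0 = 110
y0 = 35
x1 = 205
y1 = 125
fill = 'cyan'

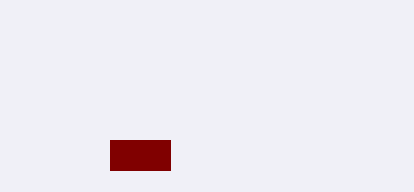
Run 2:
x0 = 110; y0 = 140; x1 = 170; y1 = 170; fill = 'maroon'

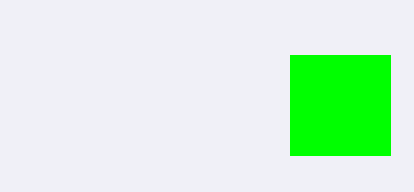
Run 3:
x0 = 290, y0 = 55, x1 = 390, y1 = 155, fill = 'lime'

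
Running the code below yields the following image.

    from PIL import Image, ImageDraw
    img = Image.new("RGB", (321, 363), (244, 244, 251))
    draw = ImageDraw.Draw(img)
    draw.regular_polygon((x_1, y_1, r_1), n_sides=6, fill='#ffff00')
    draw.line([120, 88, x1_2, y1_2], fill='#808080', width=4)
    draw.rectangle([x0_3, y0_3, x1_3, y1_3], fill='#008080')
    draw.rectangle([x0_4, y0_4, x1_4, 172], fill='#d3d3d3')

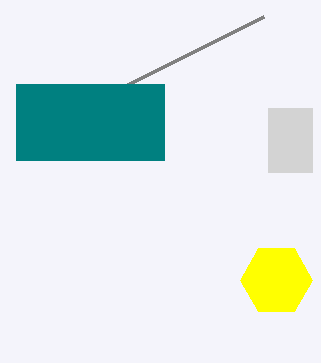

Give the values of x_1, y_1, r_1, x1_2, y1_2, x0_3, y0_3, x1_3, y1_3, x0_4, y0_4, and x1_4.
x_1 = 276
y_1 = 280
r_1 = 36
x1_2 = 264
y1_2 = 16
x0_3 = 16
y0_3 = 84
x1_3 = 164
y1_3 = 160
x0_4 = 268
y0_4 = 108
x1_4 = 312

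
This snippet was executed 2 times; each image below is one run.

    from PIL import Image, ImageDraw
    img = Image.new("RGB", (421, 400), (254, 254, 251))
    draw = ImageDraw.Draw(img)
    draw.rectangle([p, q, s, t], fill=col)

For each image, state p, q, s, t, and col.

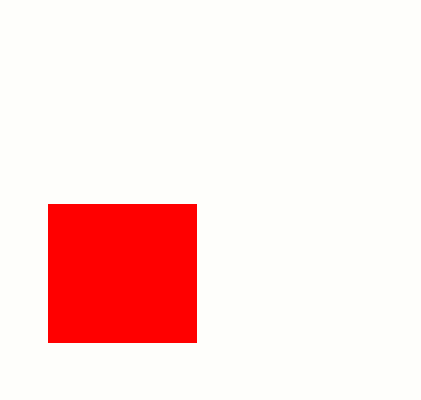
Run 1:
p = 48
q = 204
s = 196
t = 342
col = 'red'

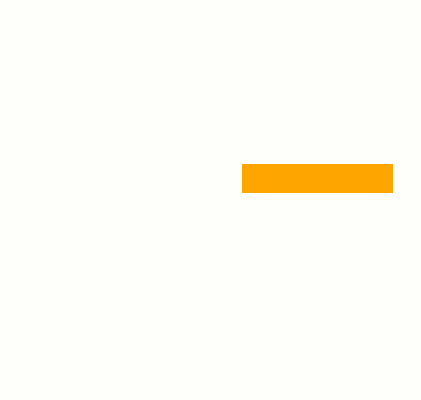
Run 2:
p = 242, q = 164, s = 392, t = 192, col = 'orange'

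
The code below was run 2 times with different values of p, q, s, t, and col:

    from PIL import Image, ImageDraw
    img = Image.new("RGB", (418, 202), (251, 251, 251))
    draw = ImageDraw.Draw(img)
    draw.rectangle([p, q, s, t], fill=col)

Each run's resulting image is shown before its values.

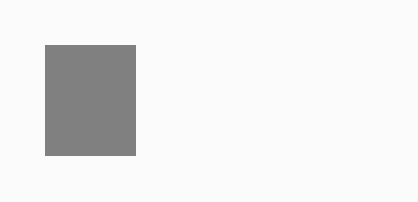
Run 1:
p = 45, q = 45, s = 135, t = 155, col = 'gray'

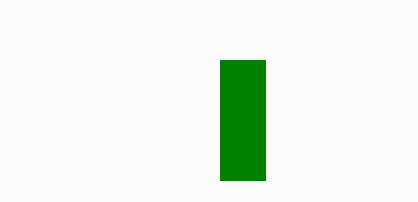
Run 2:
p = 220, q = 60, s = 265, t = 180, col = 'green'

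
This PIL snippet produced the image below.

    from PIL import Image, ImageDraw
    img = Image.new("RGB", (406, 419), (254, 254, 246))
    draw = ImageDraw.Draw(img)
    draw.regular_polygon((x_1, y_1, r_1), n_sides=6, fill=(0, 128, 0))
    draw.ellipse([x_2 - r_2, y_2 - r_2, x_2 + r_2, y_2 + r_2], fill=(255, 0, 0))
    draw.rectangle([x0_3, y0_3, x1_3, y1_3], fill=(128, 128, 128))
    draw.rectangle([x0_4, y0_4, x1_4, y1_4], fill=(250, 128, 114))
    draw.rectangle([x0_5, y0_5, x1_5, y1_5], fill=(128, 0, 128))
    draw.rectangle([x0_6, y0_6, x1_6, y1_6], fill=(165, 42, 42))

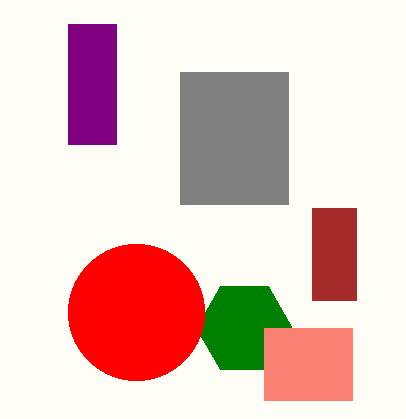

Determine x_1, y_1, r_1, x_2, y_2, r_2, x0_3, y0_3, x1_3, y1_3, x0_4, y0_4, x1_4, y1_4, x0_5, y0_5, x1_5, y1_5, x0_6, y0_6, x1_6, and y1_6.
x_1 = 244; y_1 = 328; r_1 = 48; x_2 = 136; y_2 = 312; r_2 = 68; x0_3 = 180; y0_3 = 72; x1_3 = 288; y1_3 = 204; x0_4 = 264; y0_4 = 328; x1_4 = 352; y1_4 = 400; x0_5 = 68; y0_5 = 24; x1_5 = 116; y1_5 = 144; x0_6 = 312; y0_6 = 208; x1_6 = 356; y1_6 = 300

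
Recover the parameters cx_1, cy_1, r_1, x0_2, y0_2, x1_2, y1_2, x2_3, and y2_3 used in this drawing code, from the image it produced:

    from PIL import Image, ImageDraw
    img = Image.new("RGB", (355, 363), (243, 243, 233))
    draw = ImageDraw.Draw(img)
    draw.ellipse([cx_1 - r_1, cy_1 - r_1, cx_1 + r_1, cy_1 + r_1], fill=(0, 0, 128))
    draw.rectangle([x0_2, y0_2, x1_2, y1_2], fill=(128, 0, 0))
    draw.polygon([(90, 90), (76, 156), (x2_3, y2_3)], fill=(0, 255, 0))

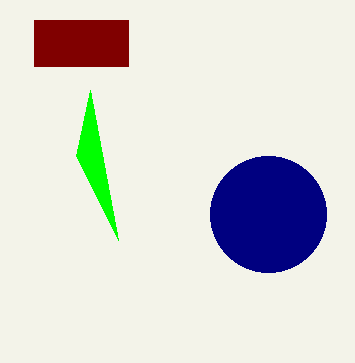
cx_1 = 268
cy_1 = 214
r_1 = 58
x0_2 = 34
y0_2 = 20
x1_2 = 128
y1_2 = 66
x2_3 = 118
y2_3 = 240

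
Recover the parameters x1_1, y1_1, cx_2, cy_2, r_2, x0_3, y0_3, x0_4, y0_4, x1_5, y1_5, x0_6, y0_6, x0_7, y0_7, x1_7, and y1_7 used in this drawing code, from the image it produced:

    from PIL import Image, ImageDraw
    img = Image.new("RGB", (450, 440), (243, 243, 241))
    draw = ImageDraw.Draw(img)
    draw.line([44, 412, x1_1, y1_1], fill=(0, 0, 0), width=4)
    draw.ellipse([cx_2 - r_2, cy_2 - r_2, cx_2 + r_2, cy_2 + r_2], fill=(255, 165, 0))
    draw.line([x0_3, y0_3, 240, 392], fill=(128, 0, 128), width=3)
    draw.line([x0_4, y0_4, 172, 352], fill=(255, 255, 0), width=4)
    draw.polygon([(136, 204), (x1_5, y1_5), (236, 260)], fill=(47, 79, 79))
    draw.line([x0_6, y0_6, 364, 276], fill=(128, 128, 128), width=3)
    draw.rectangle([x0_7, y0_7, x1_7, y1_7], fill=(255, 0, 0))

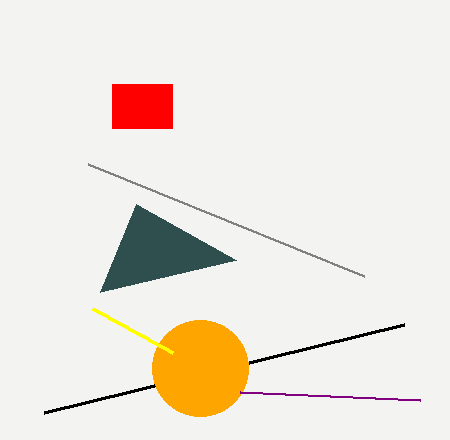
x1_1 = 404, y1_1 = 324, cx_2 = 200, cy_2 = 368, r_2 = 48, x0_3 = 420, y0_3 = 400, x0_4 = 92, y0_4 = 308, x1_5 = 100, y1_5 = 292, x0_6 = 88, y0_6 = 164, x0_7 = 112, y0_7 = 84, x1_7 = 172, y1_7 = 128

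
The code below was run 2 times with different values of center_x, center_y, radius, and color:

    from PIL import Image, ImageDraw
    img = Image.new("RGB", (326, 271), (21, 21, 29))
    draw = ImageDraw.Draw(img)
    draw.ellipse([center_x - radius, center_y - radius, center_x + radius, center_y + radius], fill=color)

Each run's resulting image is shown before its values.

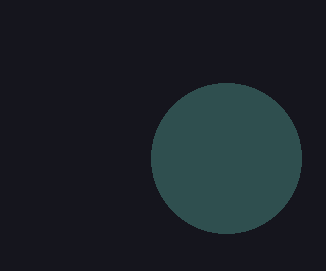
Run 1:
center_x = 226, center_y = 158, radius = 75, color = 'darkslategray'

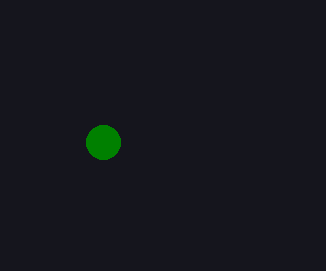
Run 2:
center_x = 103; center_y = 142; radius = 17; color = 'green'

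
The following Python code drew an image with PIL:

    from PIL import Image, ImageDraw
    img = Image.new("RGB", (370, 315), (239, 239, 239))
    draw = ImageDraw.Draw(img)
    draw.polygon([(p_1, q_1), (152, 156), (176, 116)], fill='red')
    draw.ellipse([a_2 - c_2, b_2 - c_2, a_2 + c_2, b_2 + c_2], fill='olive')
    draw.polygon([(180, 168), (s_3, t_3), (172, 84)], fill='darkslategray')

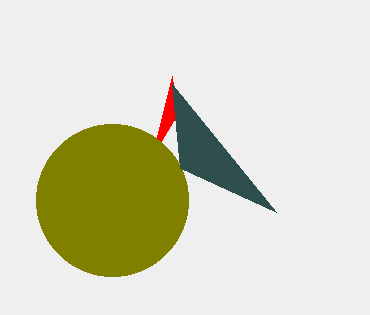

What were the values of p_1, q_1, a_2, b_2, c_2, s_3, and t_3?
p_1 = 172; q_1 = 76; a_2 = 112; b_2 = 200; c_2 = 76; s_3 = 276; t_3 = 212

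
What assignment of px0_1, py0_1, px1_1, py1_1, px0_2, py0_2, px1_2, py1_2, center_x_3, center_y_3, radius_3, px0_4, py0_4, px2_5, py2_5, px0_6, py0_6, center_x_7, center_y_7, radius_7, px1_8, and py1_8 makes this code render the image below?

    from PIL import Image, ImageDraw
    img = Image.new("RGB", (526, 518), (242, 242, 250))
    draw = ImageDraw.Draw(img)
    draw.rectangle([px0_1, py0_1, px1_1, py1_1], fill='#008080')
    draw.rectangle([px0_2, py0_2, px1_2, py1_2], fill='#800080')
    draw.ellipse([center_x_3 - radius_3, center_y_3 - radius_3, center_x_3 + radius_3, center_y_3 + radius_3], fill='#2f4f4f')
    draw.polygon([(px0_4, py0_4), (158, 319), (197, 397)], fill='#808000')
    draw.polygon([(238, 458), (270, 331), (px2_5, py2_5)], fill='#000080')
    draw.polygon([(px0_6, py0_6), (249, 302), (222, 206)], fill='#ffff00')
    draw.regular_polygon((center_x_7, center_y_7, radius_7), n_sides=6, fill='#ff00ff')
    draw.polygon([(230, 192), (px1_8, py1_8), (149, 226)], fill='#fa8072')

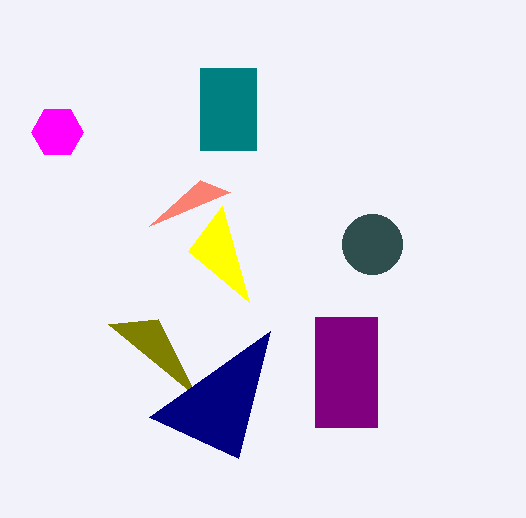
px0_1 = 200; py0_1 = 68; px1_1 = 256; py1_1 = 150; px0_2 = 315; py0_2 = 317; px1_2 = 377; py1_2 = 427; center_x_3 = 372; center_y_3 = 244; radius_3 = 30; px0_4 = 108; py0_4 = 324; px2_5 = 149; py2_5 = 417; px0_6 = 188; py0_6 = 251; center_x_7 = 57; center_y_7 = 132; radius_7 = 26; px1_8 = 200; py1_8 = 180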